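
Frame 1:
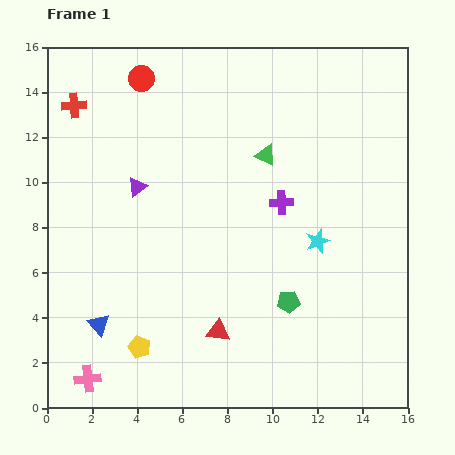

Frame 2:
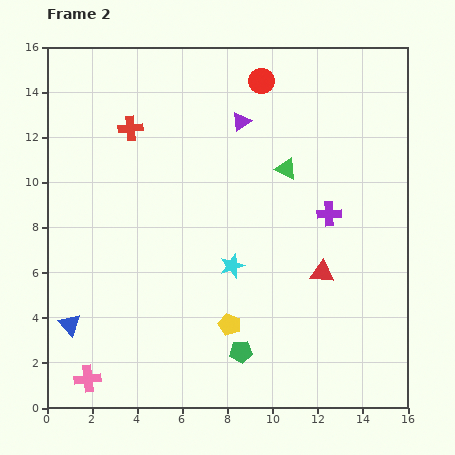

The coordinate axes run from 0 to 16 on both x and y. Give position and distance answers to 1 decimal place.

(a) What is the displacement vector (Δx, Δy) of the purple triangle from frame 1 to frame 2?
(4.6, 2.9)

The purple triangle was at (4.0, 9.8) in frame 1 and (8.6, 12.7) in frame 2.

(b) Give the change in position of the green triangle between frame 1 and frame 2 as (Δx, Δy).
(0.9, -0.6)

The green triangle was at (9.7, 11.2) in frame 1 and (10.6, 10.6) in frame 2.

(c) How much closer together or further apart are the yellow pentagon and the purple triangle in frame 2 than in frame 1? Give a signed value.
+1.9

Distance in frame 1: 7.1. Distance in frame 2: 9.0.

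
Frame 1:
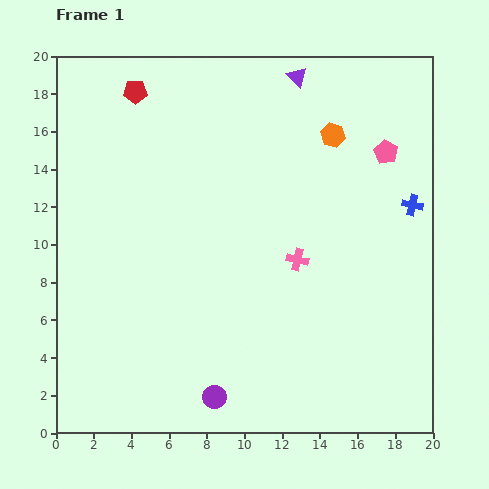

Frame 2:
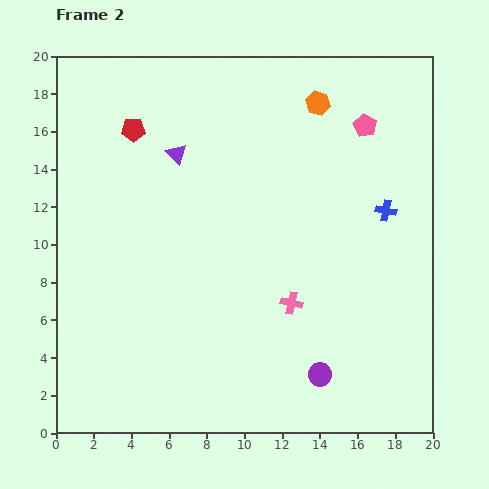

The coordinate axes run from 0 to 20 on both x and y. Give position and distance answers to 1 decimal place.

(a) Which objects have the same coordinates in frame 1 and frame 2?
none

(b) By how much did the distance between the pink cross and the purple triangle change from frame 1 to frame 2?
+0.3

Distance in frame 1: 9.7. Distance in frame 2: 10.0.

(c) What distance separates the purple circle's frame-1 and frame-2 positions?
5.7

The purple circle moved from (8.4, 1.9) to (14.0, 3.1), a distance of √(5.6² + 1.2²) ≈ 5.7.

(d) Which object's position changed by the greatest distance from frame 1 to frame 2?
the purple triangle

(moved 7.6; next 5.7)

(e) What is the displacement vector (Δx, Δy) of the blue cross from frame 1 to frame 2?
(-1.4, -0.3)

The blue cross was at (18.9, 12.1) in frame 1 and (17.5, 11.8) in frame 2.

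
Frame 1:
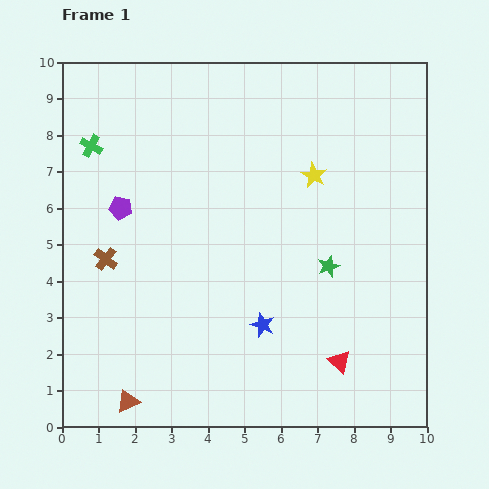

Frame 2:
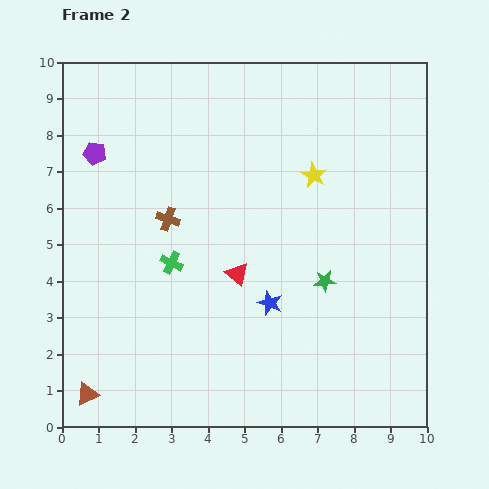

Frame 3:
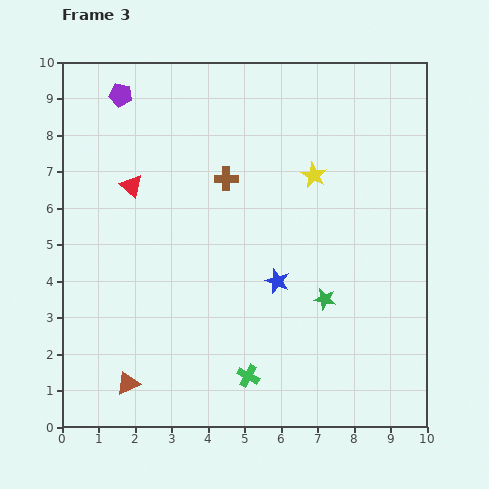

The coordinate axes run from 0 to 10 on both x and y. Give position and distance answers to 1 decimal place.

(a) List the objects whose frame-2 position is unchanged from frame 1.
the yellow star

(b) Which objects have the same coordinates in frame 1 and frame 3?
the yellow star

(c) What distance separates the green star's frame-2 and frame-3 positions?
0.5

The green star moved from (7.2, 4.0) to (7.2, 3.5), a distance of √(0.0² + 0.5²) ≈ 0.5.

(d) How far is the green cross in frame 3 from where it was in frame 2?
3.7

The green cross moved from (3.0, 4.5) to (5.1, 1.4), a distance of √(2.1² + 3.1²) ≈ 3.7.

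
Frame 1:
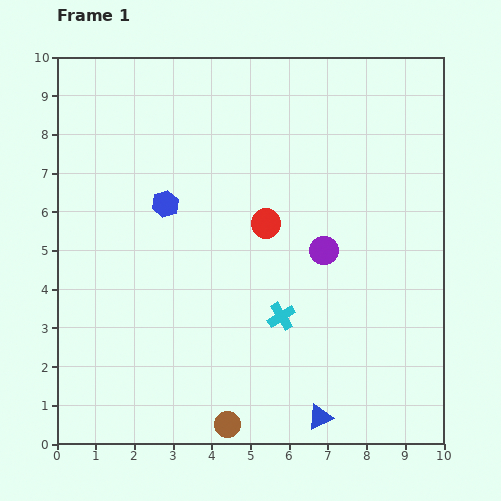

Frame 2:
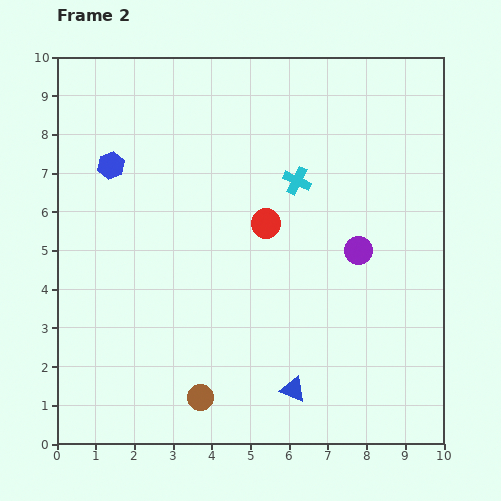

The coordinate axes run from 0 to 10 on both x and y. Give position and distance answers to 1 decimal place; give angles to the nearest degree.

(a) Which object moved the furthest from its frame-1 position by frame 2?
the cyan cross

(moved 3.5; next 1.7)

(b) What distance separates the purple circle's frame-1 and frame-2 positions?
0.9

The purple circle moved from (6.9, 5.0) to (7.8, 5.0), a distance of √(0.9² + 0.0²) ≈ 0.9.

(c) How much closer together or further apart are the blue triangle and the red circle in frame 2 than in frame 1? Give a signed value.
-0.8

Distance in frame 1: 5.2. Distance in frame 2: 4.4.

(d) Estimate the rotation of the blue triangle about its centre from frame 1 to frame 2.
47° clockwise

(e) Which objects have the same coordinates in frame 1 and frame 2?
the red circle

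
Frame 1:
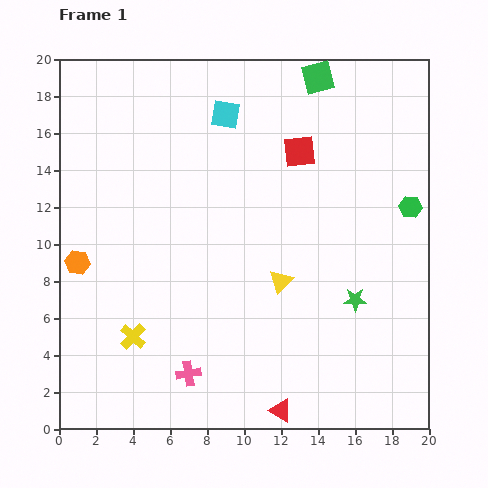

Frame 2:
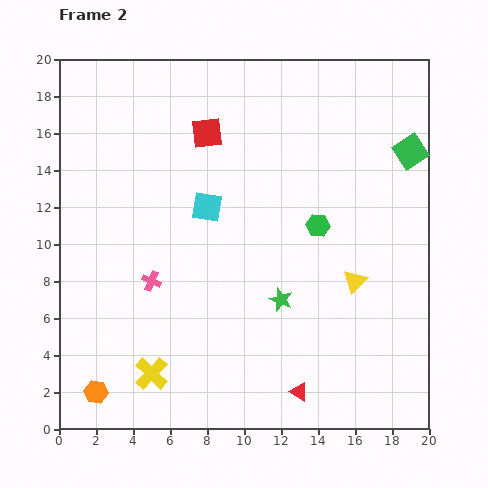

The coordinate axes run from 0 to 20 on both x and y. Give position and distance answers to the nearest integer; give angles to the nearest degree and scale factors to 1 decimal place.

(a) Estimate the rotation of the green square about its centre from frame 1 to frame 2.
19° counter-clockwise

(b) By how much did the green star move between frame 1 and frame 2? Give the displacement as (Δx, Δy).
(-4, 0)

The green star was at (16, 7) in frame 1 and (12, 7) in frame 2.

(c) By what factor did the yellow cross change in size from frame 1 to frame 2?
1.3×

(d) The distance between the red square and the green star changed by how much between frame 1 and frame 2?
+1

Distance in frame 1: 9. Distance in frame 2: 10.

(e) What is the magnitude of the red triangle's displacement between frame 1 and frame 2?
1

The red triangle moved from (12, 1) to (13, 2), a distance of √(1² + 1²) ≈ 1.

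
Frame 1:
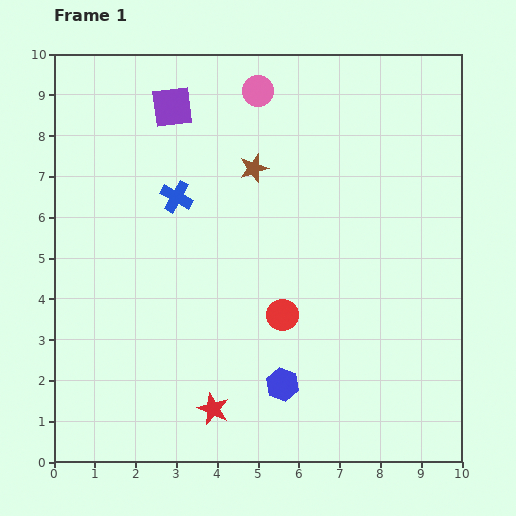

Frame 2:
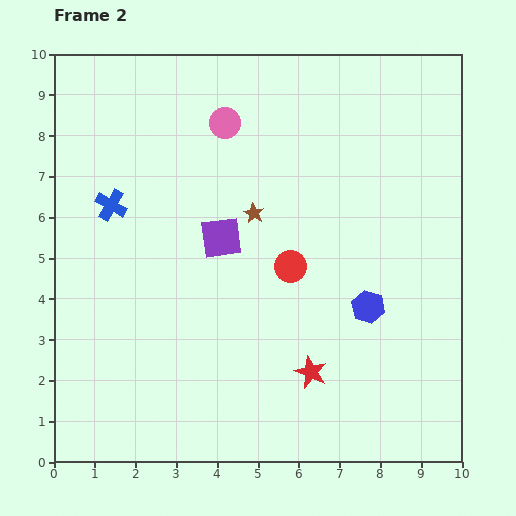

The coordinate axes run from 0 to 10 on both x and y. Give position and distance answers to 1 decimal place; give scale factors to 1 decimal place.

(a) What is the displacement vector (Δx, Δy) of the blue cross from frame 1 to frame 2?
(-1.6, -0.2)

The blue cross was at (3.0, 6.5) in frame 1 and (1.4, 6.3) in frame 2.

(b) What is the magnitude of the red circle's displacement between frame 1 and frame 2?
1.2

The red circle moved from (5.6, 3.6) to (5.8, 4.8), a distance of √(0.2² + 1.2²) ≈ 1.2.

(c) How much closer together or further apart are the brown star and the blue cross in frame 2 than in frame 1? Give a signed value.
+1.5

Distance in frame 1: 2.0. Distance in frame 2: 3.5.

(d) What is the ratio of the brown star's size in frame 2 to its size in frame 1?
0.7×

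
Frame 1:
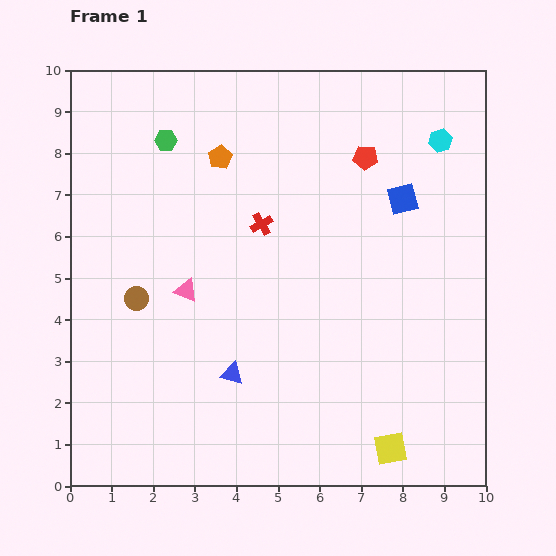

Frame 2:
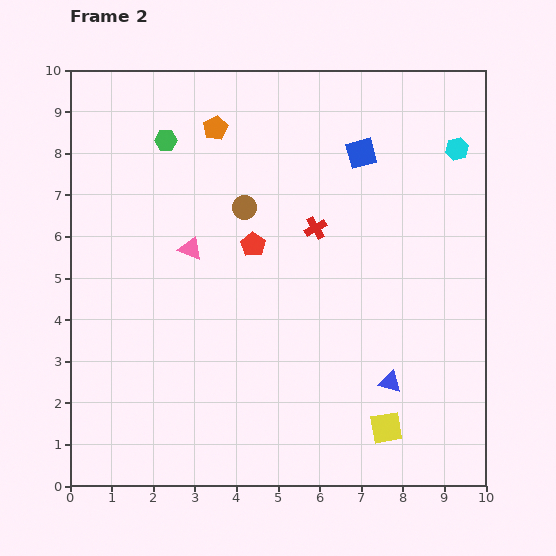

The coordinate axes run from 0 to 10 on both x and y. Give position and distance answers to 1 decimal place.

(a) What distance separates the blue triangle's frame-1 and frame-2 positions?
3.8

The blue triangle moved from (3.9, 2.7) to (7.7, 2.5), a distance of √(3.8² + 0.2²) ≈ 3.8.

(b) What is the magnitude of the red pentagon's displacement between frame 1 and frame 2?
3.4

The red pentagon moved from (7.1, 7.9) to (4.4, 5.8), a distance of √(2.7² + 2.1²) ≈ 3.4.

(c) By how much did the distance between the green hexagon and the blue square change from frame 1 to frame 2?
-1.2

Distance in frame 1: 5.9. Distance in frame 2: 4.7.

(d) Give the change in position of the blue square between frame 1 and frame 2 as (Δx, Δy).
(-1.0, 1.1)

The blue square was at (8.0, 6.9) in frame 1 and (7.0, 8.0) in frame 2.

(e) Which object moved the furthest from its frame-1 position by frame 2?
the blue triangle

(moved 3.8; next 3.4)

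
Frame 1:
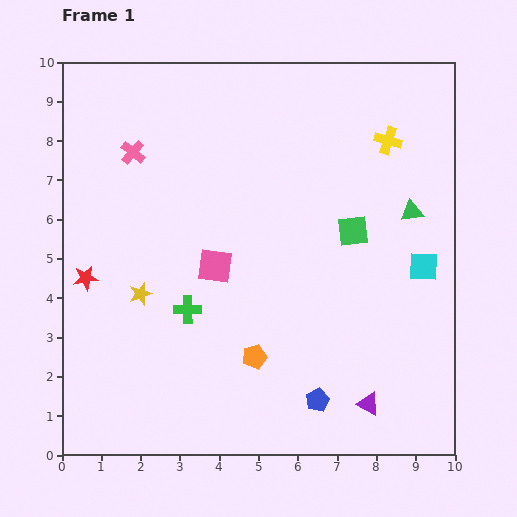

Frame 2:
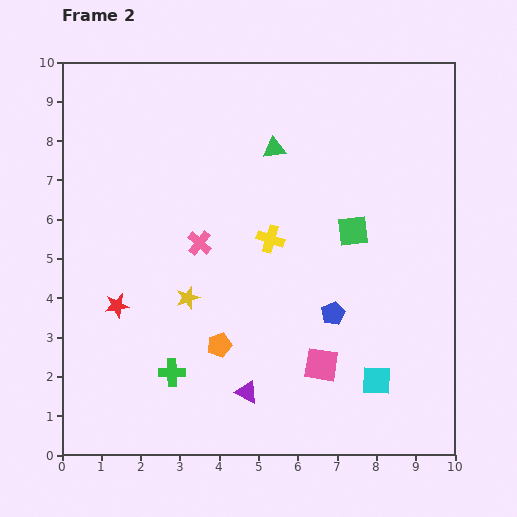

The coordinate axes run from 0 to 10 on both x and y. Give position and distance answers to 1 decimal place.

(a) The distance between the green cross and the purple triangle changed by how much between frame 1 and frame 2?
-3.2

Distance in frame 1: 5.2. Distance in frame 2: 2.0.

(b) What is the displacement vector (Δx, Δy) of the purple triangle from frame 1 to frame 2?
(-3.1, 0.3)

The purple triangle was at (7.8, 1.3) in frame 1 and (4.7, 1.6) in frame 2.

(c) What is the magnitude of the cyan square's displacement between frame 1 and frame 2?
3.1

The cyan square moved from (9.2, 4.8) to (8.0, 1.9), a distance of √(1.2² + 2.9²) ≈ 3.1.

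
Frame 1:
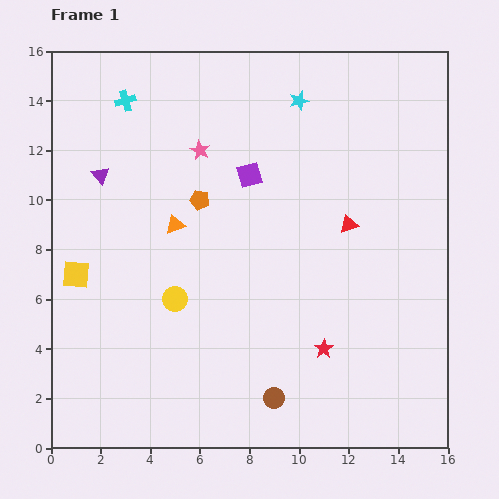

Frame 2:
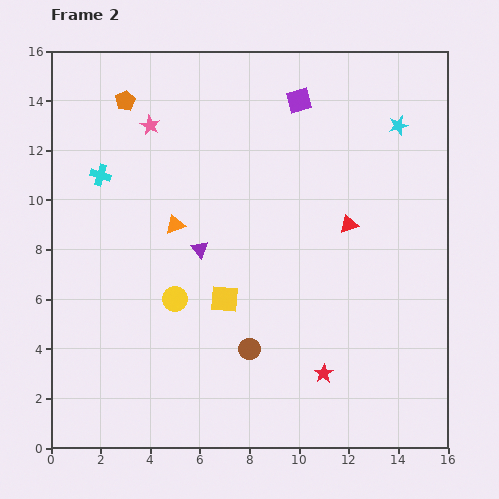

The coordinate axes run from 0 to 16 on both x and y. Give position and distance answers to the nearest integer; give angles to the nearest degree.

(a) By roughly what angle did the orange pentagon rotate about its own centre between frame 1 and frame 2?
30° clockwise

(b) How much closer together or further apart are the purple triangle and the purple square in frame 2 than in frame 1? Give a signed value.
+1

Distance in frame 1: 6. Distance in frame 2: 7.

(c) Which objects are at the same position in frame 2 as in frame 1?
the yellow circle, the red triangle, the orange triangle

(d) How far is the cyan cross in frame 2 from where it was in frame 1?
3

The cyan cross moved from (3, 14) to (2, 11), a distance of √(1² + 3²) ≈ 3.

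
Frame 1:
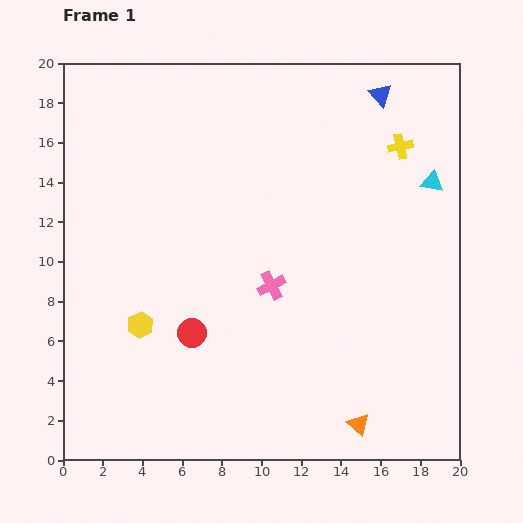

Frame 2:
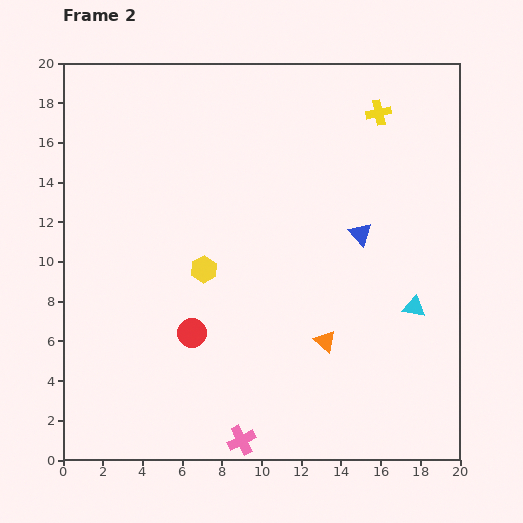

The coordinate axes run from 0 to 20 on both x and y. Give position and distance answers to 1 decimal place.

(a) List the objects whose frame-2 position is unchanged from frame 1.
the red circle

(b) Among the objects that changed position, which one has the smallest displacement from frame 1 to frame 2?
the yellow cross

(moved 2.0)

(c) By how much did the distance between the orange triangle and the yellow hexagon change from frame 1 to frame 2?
-5.0

Distance in frame 1: 12.1. Distance in frame 2: 7.1.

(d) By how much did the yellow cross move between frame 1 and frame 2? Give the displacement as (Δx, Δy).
(-1.1, 1.7)

The yellow cross was at (17.0, 15.8) in frame 1 and (15.9, 17.5) in frame 2.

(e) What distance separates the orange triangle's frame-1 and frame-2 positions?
4.5

The orange triangle moved from (14.9, 1.8) to (13.2, 6.0), a distance of √(1.7² + 4.2²) ≈ 4.5.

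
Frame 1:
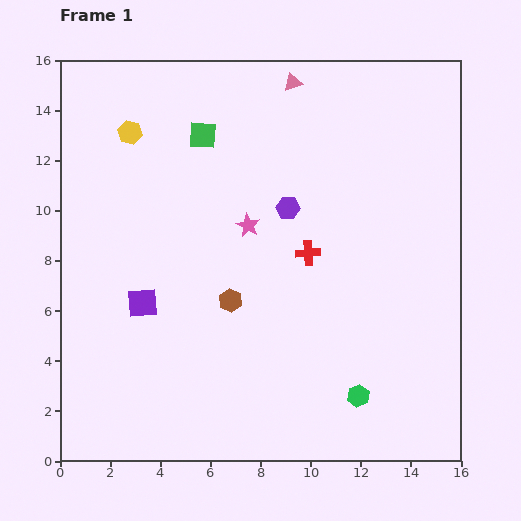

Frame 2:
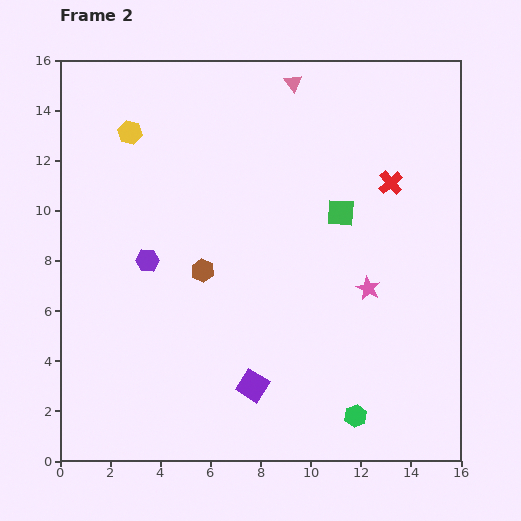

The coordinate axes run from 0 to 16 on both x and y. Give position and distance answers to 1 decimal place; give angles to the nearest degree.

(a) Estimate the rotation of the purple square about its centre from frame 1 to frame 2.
37° clockwise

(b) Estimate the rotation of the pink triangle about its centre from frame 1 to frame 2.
49° counter-clockwise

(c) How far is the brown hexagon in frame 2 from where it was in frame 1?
1.6

The brown hexagon moved from (6.8, 6.4) to (5.7, 7.6), a distance of √(1.1² + 1.2²) ≈ 1.6.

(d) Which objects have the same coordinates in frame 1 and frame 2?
the yellow hexagon, the pink triangle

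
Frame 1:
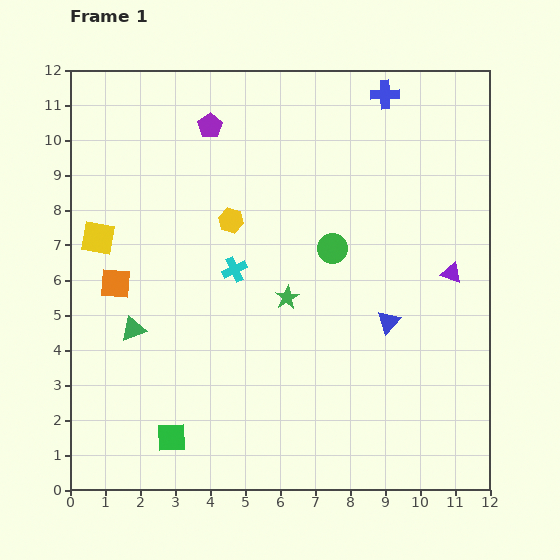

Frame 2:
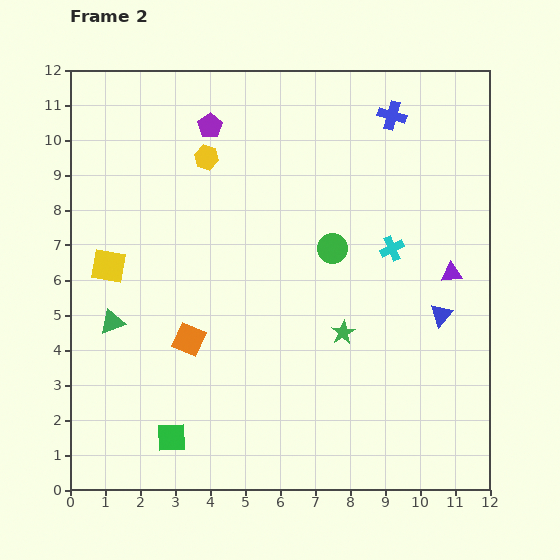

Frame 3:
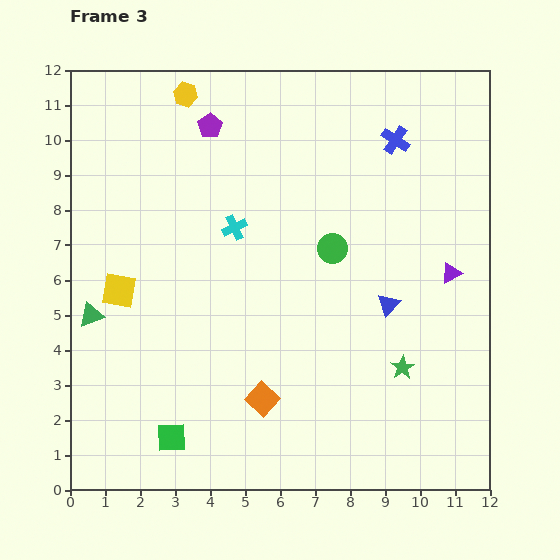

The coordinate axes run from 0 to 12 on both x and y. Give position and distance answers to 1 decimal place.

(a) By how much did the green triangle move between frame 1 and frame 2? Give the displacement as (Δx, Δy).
(-0.6, 0.2)

The green triangle was at (1.8, 4.6) in frame 1 and (1.2, 4.8) in frame 2.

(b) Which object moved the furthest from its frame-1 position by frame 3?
the orange square

(moved 5.3; next 3.9)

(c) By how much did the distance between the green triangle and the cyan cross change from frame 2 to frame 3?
-3.5

Distance in frame 2: 8.3. Distance in frame 3: 4.8.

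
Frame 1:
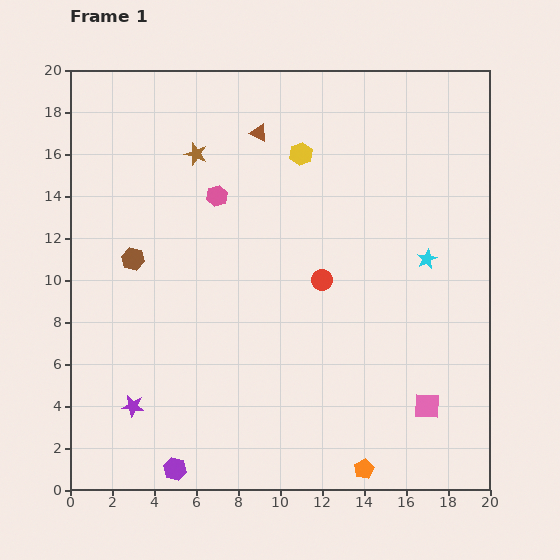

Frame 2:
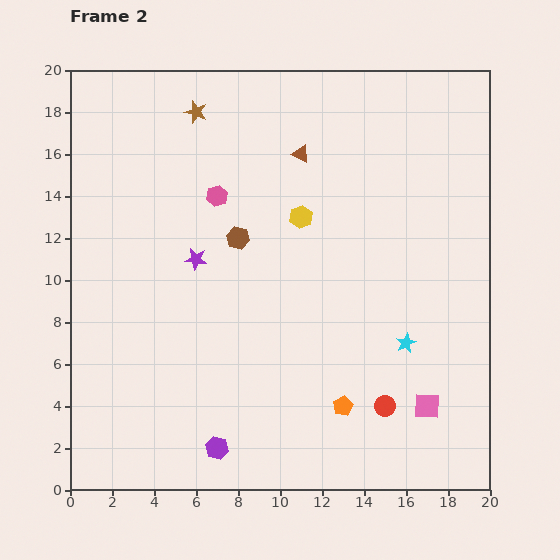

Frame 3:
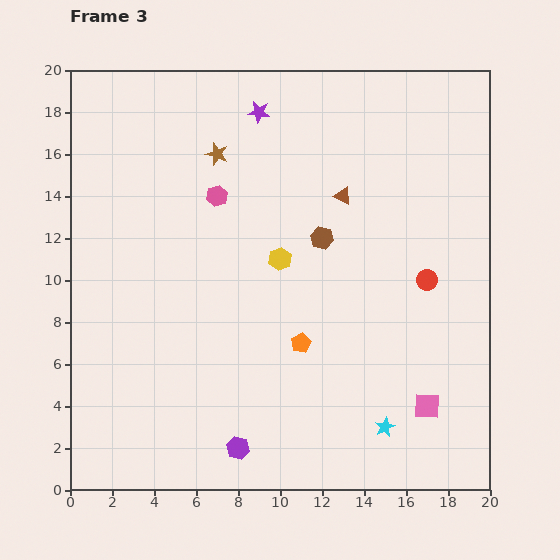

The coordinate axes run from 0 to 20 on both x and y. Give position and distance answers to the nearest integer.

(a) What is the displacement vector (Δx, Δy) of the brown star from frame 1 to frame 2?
(0, 2)

The brown star was at (6, 16) in frame 1 and (6, 18) in frame 2.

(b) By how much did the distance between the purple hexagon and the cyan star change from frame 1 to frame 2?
-6

Distance in frame 1: 16. Distance in frame 2: 10.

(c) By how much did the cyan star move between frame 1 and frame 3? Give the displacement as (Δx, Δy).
(-2, -8)

The cyan star was at (17, 11) in frame 1 and (15, 3) in frame 3.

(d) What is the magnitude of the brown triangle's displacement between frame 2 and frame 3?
3

The brown triangle moved from (11, 16) to (13, 14), a distance of √(2² + 2²) ≈ 3.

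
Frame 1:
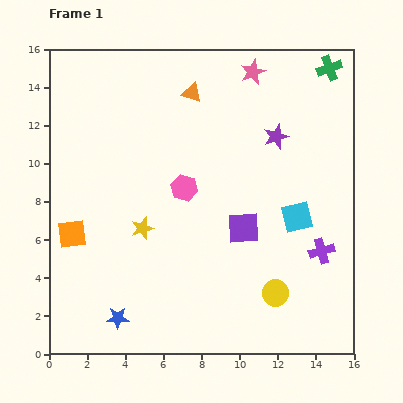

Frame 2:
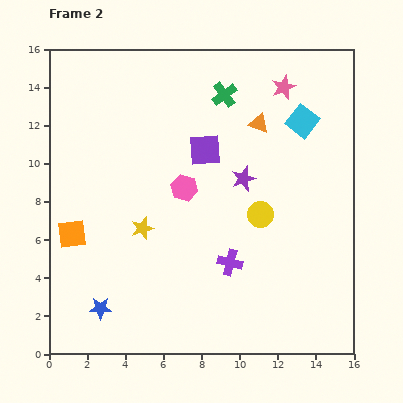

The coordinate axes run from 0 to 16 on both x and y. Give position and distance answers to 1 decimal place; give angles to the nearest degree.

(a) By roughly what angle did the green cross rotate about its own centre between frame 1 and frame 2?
16° counter-clockwise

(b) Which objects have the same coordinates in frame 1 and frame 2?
the yellow star, the pink hexagon, the orange square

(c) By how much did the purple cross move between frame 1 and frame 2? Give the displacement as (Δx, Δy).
(-4.8, -0.6)

The purple cross was at (14.3, 5.4) in frame 1 and (9.5, 4.8) in frame 2.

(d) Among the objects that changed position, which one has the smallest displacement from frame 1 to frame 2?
the blue star

(moved 1.0)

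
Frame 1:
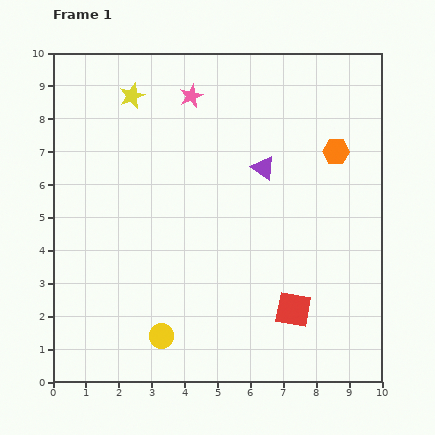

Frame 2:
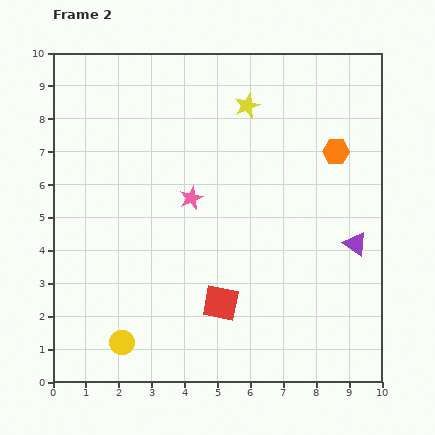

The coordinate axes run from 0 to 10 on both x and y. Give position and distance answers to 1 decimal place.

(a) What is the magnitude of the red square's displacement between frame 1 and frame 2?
2.2

The red square moved from (7.3, 2.2) to (5.1, 2.4), a distance of √(2.2² + 0.2²) ≈ 2.2.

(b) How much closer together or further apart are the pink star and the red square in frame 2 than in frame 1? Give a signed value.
-3.9

Distance in frame 1: 7.2. Distance in frame 2: 3.3.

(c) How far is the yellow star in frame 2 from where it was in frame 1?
3.5

The yellow star moved from (2.4, 8.7) to (5.9, 8.4), a distance of √(3.5² + 0.3²) ≈ 3.5.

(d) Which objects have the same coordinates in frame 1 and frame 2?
the orange hexagon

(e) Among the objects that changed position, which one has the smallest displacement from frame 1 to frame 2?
the yellow circle

(moved 1.2)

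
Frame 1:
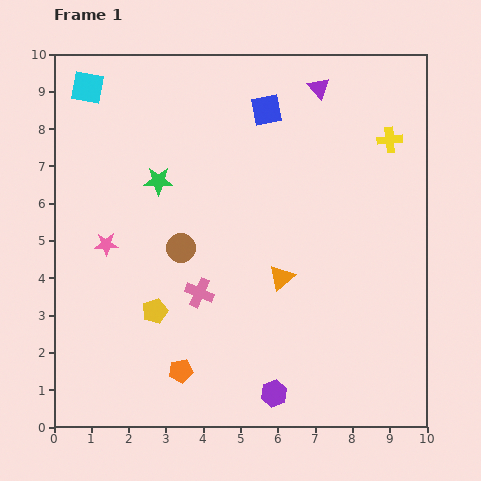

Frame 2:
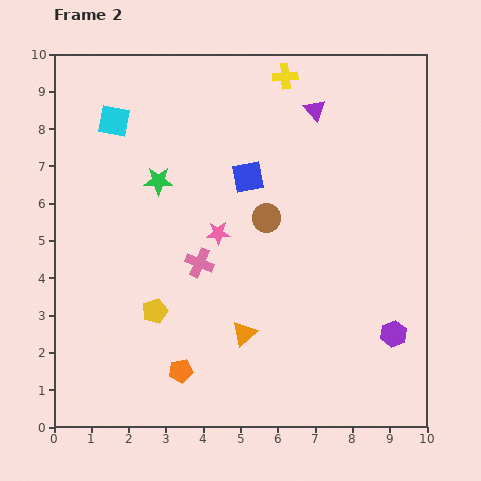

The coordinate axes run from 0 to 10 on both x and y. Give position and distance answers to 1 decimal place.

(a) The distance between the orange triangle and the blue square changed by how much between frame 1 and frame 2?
-0.3

Distance in frame 1: 4.5. Distance in frame 2: 4.2.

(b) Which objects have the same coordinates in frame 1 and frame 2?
the green star, the orange pentagon, the yellow pentagon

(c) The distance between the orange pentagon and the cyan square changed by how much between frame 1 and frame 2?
-1.1

Distance in frame 1: 8.0. Distance in frame 2: 6.9.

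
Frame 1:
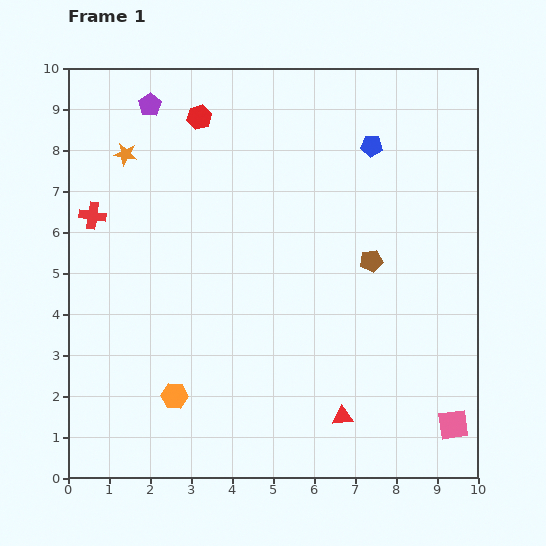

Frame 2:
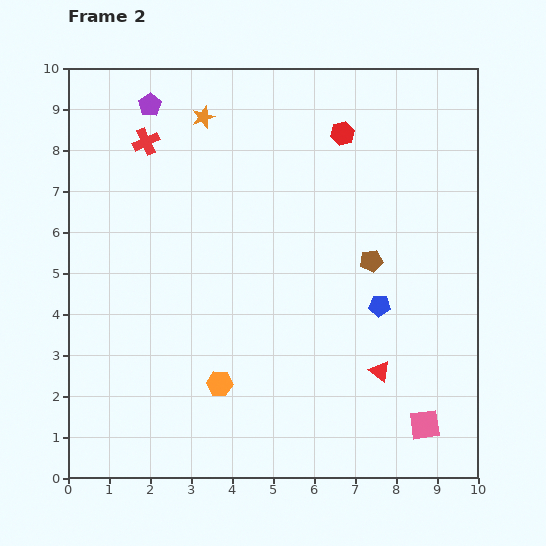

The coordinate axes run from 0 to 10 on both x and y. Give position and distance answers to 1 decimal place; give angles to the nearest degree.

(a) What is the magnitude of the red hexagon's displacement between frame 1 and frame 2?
3.5

The red hexagon moved from (3.2, 8.8) to (6.7, 8.4), a distance of √(3.5² + 0.4²) ≈ 3.5.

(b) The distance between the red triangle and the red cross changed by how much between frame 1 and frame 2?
+0.2

Distance in frame 1: 7.8. Distance in frame 2: 8.0.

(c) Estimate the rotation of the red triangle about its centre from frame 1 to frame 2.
42° clockwise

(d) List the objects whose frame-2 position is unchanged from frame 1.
the brown pentagon, the purple pentagon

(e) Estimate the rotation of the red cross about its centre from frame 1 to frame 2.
33° counter-clockwise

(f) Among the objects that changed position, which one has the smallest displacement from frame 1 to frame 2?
the pink square

(moved 0.7)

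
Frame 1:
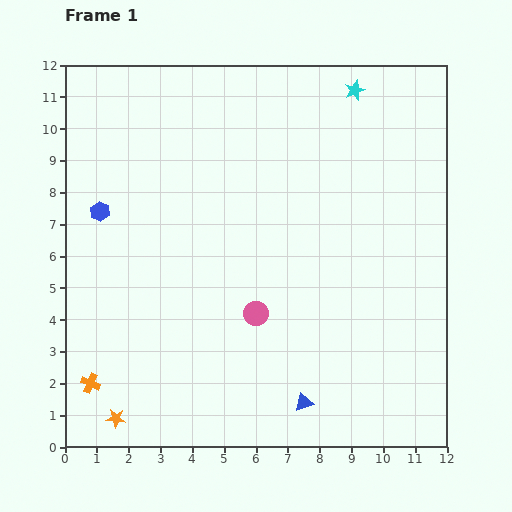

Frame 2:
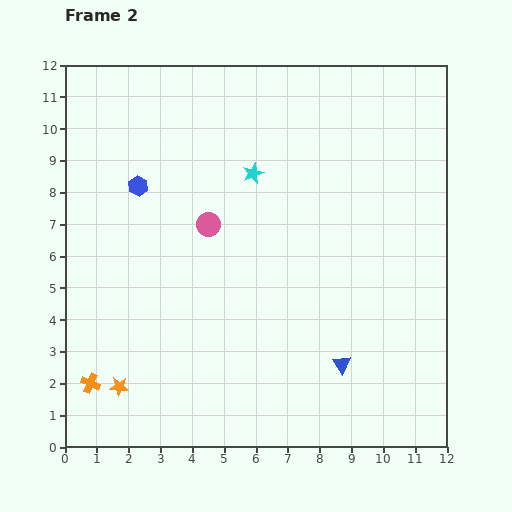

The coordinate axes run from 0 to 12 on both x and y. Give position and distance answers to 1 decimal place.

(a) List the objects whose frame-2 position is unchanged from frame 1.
the orange cross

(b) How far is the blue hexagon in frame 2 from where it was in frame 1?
1.4

The blue hexagon moved from (1.1, 7.4) to (2.3, 8.2), a distance of √(1.2² + 0.8²) ≈ 1.4.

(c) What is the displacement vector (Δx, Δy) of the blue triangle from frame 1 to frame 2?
(1.2, 1.2)

The blue triangle was at (7.5, 1.4) in frame 1 and (8.7, 2.6) in frame 2.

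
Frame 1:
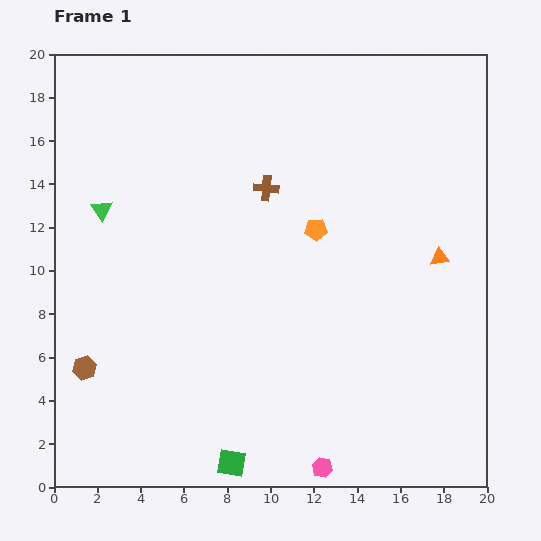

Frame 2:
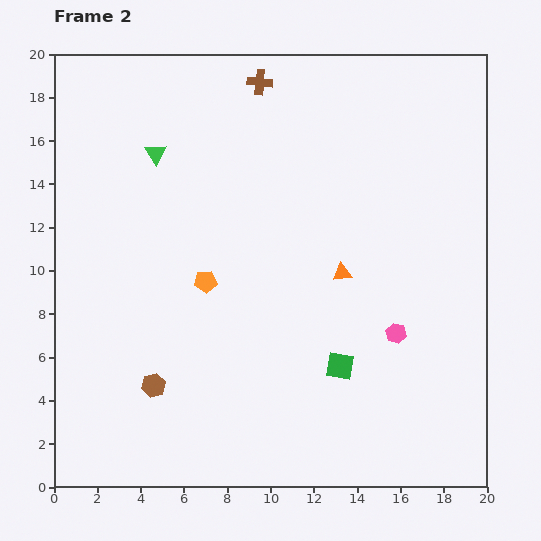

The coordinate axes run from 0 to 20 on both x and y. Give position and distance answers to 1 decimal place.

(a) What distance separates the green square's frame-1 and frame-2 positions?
6.7

The green square moved from (8.2, 1.1) to (13.2, 5.6), a distance of √(5.0² + 4.5²) ≈ 6.7.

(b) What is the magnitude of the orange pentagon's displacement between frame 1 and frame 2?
5.6

The orange pentagon moved from (12.1, 11.9) to (7.0, 9.5), a distance of √(5.1² + 2.4²) ≈ 5.6.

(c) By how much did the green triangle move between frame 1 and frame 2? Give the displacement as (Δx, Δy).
(2.5, 2.6)

The green triangle was at (2.2, 12.8) in frame 1 and (4.7, 15.4) in frame 2.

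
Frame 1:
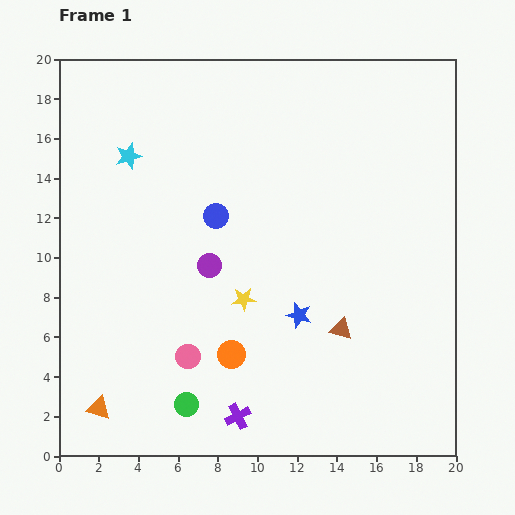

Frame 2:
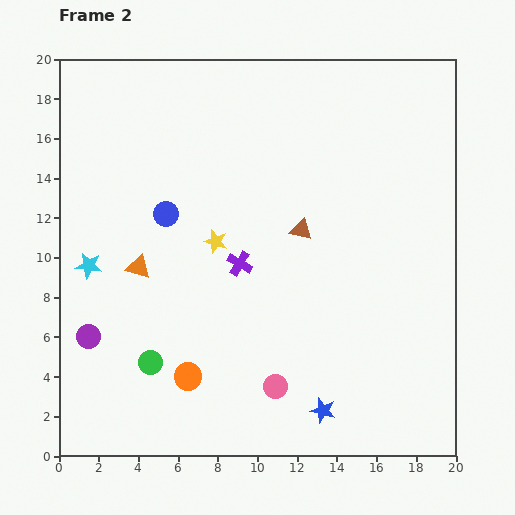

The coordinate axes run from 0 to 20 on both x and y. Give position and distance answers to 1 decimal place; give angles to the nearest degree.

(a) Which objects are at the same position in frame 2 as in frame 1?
none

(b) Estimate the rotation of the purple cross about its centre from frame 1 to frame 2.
34° counter-clockwise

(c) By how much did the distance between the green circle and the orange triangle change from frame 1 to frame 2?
+0.4

Distance in frame 1: 4.4. Distance in frame 2: 4.8.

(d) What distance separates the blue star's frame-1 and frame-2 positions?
4.9

The blue star moved from (12.1, 7.1) to (13.3, 2.3), a distance of √(1.2² + 4.8²) ≈ 4.9.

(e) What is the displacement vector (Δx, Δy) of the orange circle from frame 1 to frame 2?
(-2.2, -1.1)

The orange circle was at (8.7, 5.1) in frame 1 and (6.5, 4.0) in frame 2.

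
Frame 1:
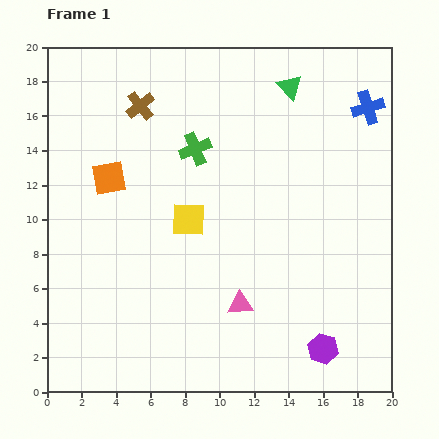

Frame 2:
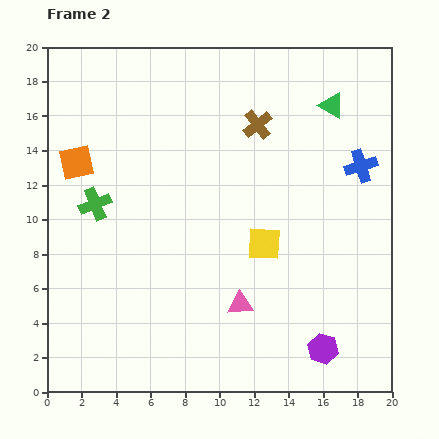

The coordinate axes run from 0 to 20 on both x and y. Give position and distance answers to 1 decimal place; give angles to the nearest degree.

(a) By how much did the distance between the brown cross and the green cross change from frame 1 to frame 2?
+6.4

Distance in frame 1: 4.1. Distance in frame 2: 10.5.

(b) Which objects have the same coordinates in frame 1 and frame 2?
the pink triangle, the purple hexagon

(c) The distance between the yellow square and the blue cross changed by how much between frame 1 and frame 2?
-5.1

Distance in frame 1: 12.3. Distance in frame 2: 7.2.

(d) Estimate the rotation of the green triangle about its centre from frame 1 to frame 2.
15° counter-clockwise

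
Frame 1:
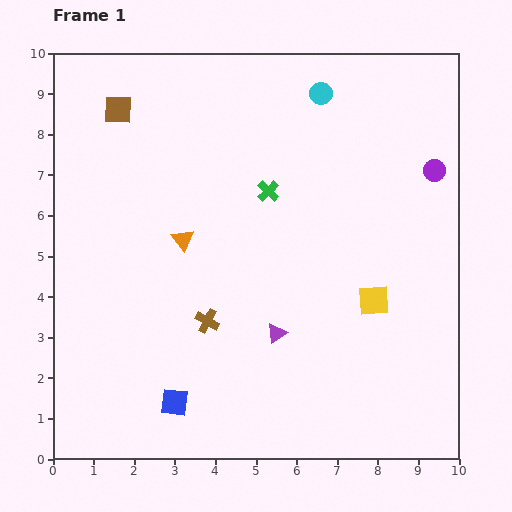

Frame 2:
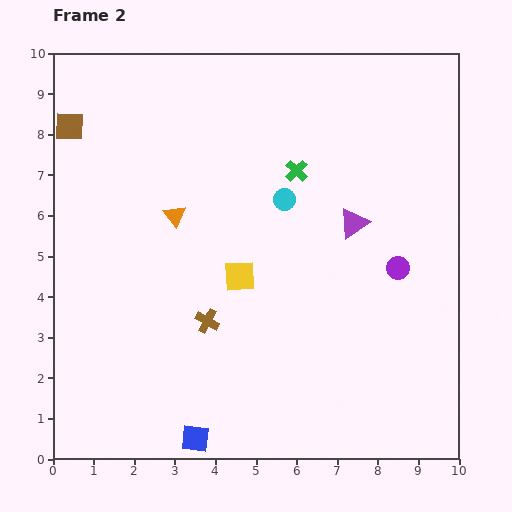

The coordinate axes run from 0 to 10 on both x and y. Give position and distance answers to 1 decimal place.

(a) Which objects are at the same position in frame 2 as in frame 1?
the brown cross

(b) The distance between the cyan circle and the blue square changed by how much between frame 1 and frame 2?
-2.1

Distance in frame 1: 8.4. Distance in frame 2: 6.3.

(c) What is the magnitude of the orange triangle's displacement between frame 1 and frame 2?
0.6

The orange triangle moved from (3.2, 5.4) to (3.0, 6.0), a distance of √(0.2² + 0.6²) ≈ 0.6.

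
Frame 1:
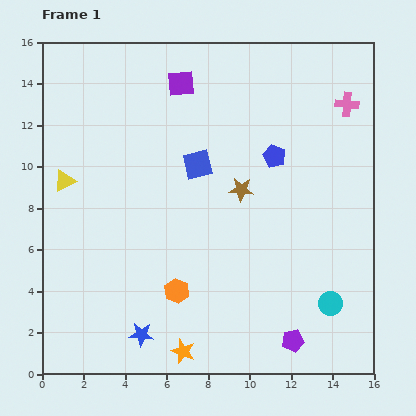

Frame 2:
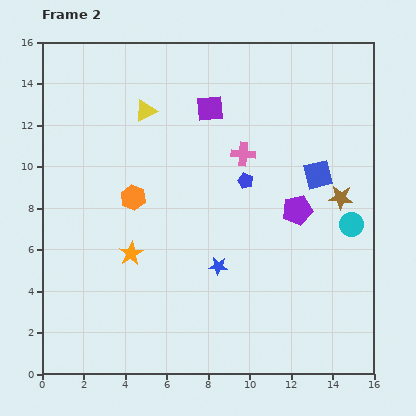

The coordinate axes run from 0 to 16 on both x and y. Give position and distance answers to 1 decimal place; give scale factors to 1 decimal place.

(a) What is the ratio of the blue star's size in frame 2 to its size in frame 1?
0.7×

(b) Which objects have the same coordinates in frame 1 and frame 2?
none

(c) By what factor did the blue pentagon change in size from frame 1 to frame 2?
0.7×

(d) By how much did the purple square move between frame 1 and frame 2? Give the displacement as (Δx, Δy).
(1.4, -1.2)

The purple square was at (6.7, 14.0) in frame 1 and (8.1, 12.8) in frame 2.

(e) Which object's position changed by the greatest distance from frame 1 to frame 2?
the purple pentagon

(moved 6.3; next 5.8)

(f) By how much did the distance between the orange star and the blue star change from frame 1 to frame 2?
+2.0

Distance in frame 1: 2.2. Distance in frame 2: 4.2.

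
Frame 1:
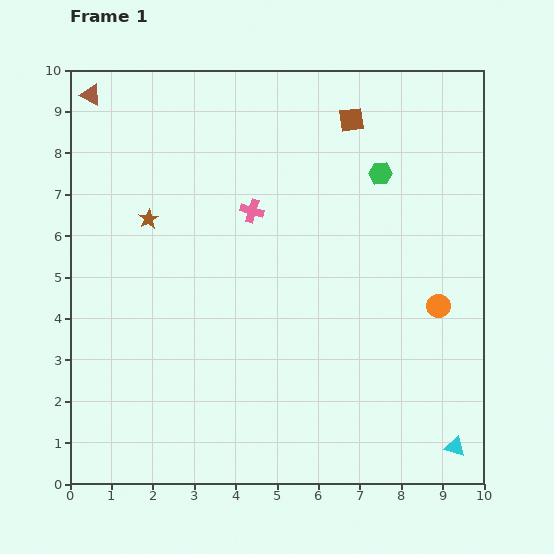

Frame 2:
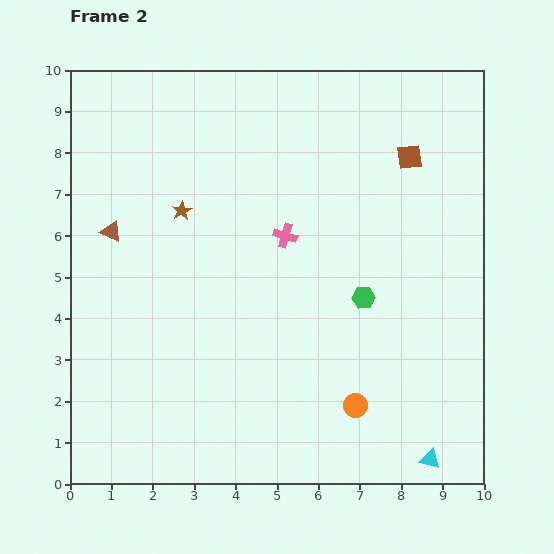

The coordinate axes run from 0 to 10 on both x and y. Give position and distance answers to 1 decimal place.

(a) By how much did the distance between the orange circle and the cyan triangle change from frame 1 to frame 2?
-1.2

Distance in frame 1: 3.4. Distance in frame 2: 2.2.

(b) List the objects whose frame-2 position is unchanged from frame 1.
none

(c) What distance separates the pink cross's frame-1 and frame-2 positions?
1.0

The pink cross moved from (4.4, 6.6) to (5.2, 6.0), a distance of √(0.8² + 0.6²) ≈ 1.0.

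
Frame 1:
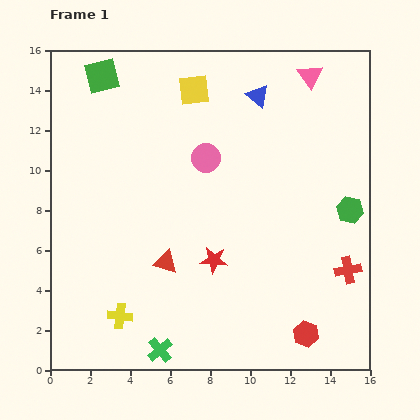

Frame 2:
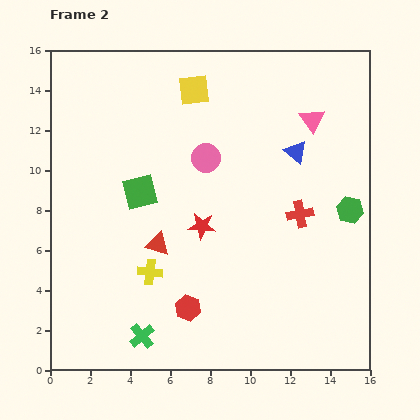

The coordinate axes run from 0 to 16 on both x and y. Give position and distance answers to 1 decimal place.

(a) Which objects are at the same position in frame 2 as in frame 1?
the pink circle, the yellow square, the green hexagon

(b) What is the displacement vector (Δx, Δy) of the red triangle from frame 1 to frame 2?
(-0.4, 0.9)

The red triangle was at (5.8, 5.4) in frame 1 and (5.4, 6.3) in frame 2.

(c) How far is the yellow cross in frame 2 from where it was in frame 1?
2.7

The yellow cross moved from (3.5, 2.7) to (5.0, 4.9), a distance of √(1.5² + 2.2²) ≈ 2.7.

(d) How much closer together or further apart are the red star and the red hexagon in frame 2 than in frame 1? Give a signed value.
-1.7

Distance in frame 1: 5.9. Distance in frame 2: 4.2.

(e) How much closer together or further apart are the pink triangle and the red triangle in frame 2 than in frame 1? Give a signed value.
-1.9

Distance in frame 1: 11.8. Distance in frame 2: 9.9.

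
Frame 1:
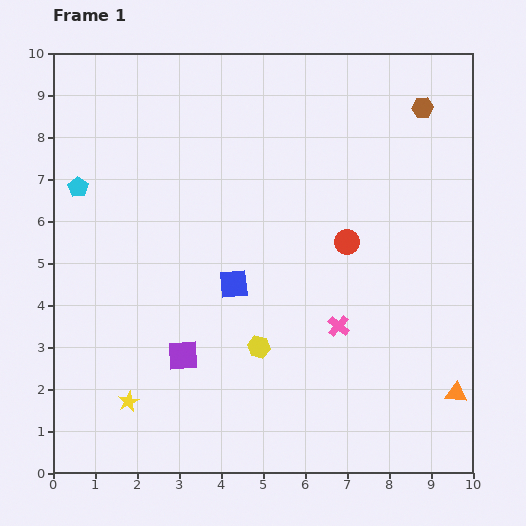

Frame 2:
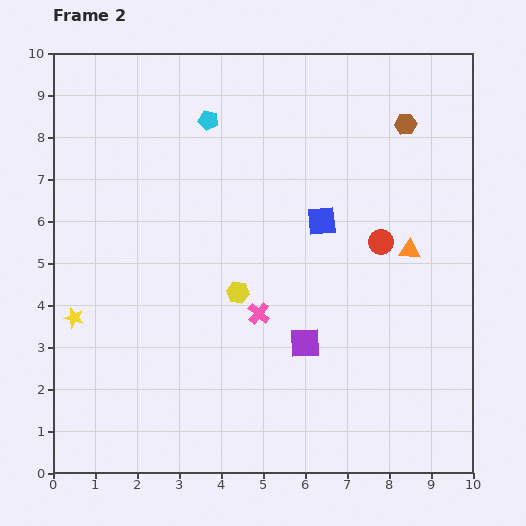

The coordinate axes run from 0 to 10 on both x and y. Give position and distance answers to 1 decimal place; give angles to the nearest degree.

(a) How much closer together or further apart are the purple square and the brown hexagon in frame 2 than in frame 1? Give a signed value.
-2.5

Distance in frame 1: 8.2. Distance in frame 2: 5.7.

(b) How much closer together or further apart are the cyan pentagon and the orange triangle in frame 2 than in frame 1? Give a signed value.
-4.5

Distance in frame 1: 10.2. Distance in frame 2: 5.7.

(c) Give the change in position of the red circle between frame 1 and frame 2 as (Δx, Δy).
(0.8, 0.0)

The red circle was at (7.0, 5.5) in frame 1 and (7.8, 5.5) in frame 2.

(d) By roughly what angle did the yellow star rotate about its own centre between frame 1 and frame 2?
31° counter-clockwise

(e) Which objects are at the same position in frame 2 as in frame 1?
none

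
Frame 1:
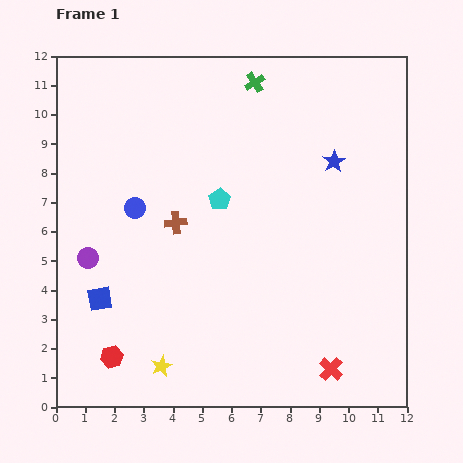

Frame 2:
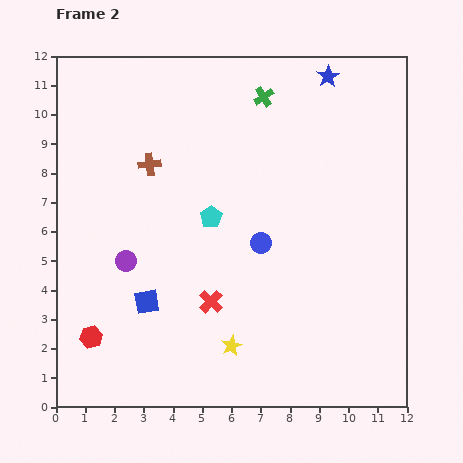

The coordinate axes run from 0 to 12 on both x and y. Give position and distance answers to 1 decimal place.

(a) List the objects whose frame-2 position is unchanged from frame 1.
none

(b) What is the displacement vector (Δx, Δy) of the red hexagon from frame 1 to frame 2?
(-0.7, 0.7)

The red hexagon was at (1.9, 1.7) in frame 1 and (1.2, 2.4) in frame 2.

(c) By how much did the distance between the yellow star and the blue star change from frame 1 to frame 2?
+0.6

Distance in frame 1: 9.2. Distance in frame 2: 9.8.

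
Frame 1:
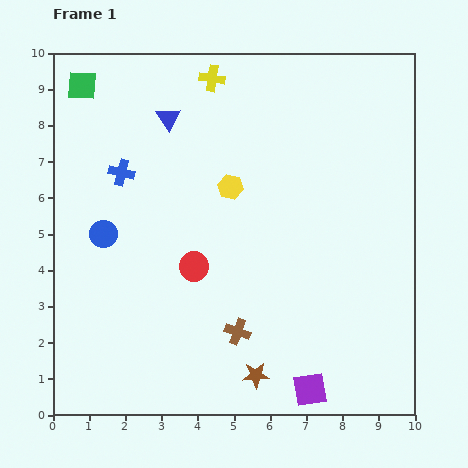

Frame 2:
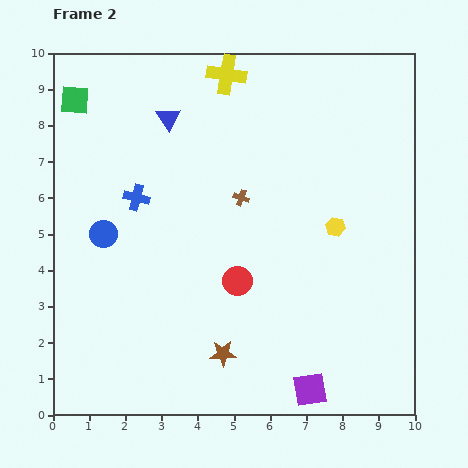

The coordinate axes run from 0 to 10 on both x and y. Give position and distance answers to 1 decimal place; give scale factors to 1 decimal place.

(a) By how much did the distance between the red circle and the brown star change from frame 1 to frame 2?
-1.4

Distance in frame 1: 3.4. Distance in frame 2: 2.0.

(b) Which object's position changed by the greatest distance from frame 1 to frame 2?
the brown cross

(moved 3.7; next 3.1)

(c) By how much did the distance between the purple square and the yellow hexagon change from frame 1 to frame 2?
-1.4

Distance in frame 1: 6.0. Distance in frame 2: 4.6.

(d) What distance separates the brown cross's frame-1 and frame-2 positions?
3.7

The brown cross moved from (5.1, 2.3) to (5.2, 6.0), a distance of √(0.1² + 3.7²) ≈ 3.7.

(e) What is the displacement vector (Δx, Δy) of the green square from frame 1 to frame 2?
(-0.2, -0.4)

The green square was at (0.8, 9.1) in frame 1 and (0.6, 8.7) in frame 2.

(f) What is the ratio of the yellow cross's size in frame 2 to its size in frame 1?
1.5×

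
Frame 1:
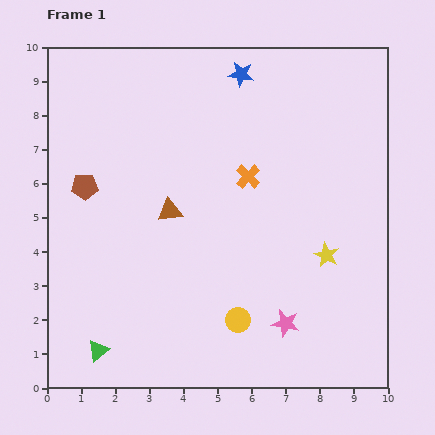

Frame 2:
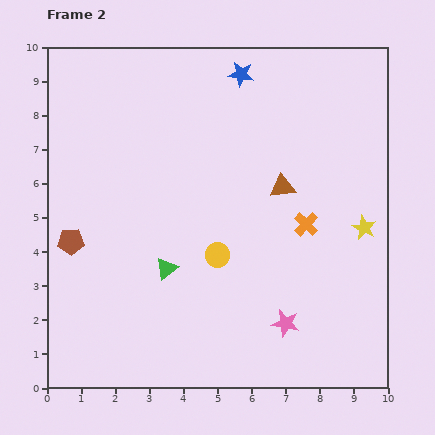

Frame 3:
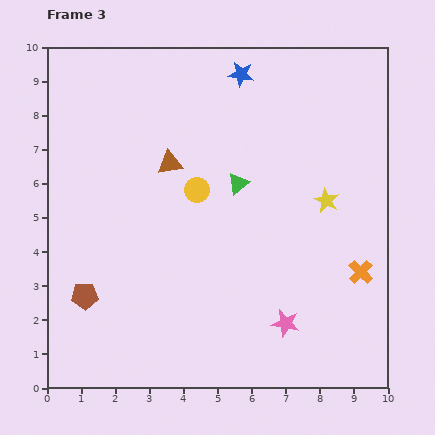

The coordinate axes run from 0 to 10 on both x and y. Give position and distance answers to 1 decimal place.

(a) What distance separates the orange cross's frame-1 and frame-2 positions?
2.2

The orange cross moved from (5.9, 6.2) to (7.6, 4.8), a distance of √(1.7² + 1.4²) ≈ 2.2.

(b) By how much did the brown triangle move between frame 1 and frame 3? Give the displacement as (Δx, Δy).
(0.0, 1.4)

The brown triangle was at (3.6, 5.2) in frame 1 and (3.6, 6.6) in frame 3.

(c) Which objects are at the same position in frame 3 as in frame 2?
the blue star, the pink star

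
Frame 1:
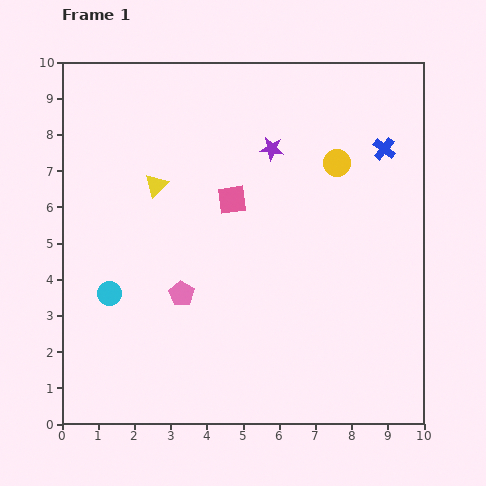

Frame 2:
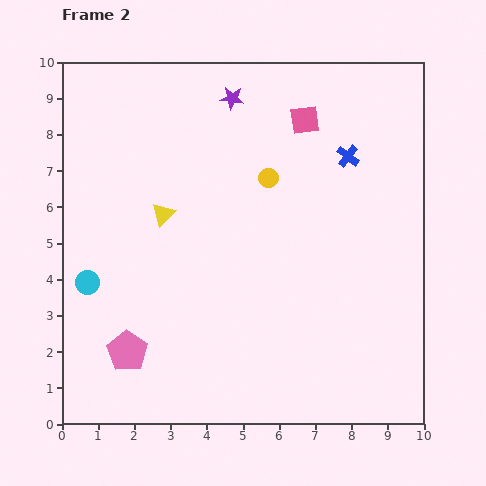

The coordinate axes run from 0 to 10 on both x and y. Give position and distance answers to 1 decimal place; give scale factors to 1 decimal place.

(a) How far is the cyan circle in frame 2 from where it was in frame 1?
0.7

The cyan circle moved from (1.3, 3.6) to (0.7, 3.9), a distance of √(0.6² + 0.3²) ≈ 0.7.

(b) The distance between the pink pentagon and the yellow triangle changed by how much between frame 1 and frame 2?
+0.8

Distance in frame 1: 3.1. Distance in frame 2: 3.9.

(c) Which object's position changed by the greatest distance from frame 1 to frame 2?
the pink square

(moved 3.0; next 2.2)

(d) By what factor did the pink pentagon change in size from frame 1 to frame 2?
1.6×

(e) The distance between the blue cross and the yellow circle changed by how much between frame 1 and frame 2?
+0.9

Distance in frame 1: 1.4. Distance in frame 2: 2.3.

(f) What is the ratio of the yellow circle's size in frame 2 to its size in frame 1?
0.7×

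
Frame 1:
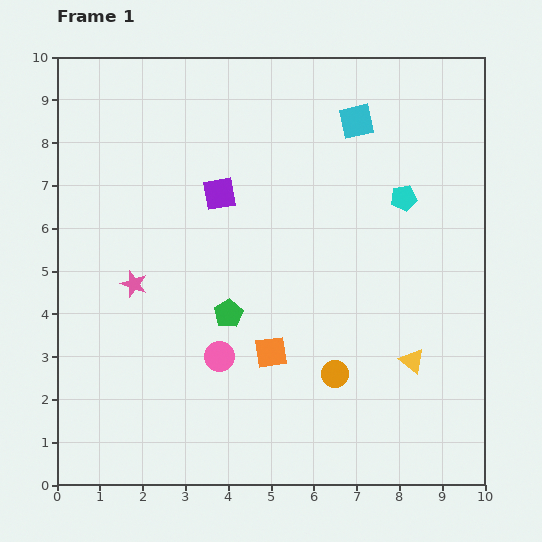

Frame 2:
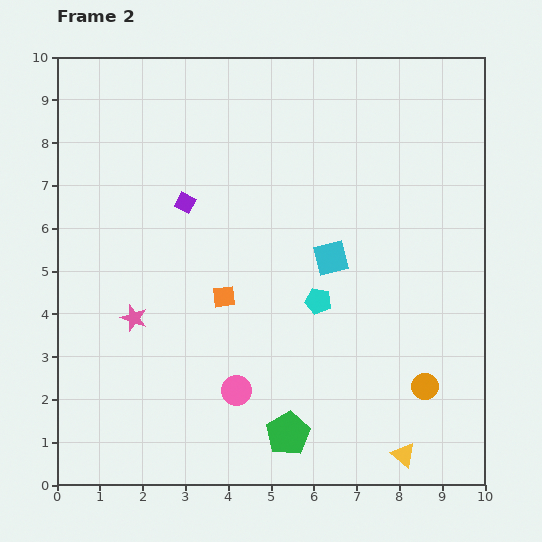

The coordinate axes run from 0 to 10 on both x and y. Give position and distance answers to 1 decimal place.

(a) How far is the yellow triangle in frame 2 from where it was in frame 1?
2.2

The yellow triangle moved from (8.3, 2.9) to (8.1, 0.7), a distance of √(0.2² + 2.2²) ≈ 2.2.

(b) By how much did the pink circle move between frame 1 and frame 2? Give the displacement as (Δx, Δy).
(0.4, -0.8)

The pink circle was at (3.8, 3.0) in frame 1 and (4.2, 2.2) in frame 2.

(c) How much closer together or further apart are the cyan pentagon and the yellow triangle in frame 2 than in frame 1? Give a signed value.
+0.3

Distance in frame 1: 3.8. Distance in frame 2: 4.1.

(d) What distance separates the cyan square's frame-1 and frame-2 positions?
3.3

The cyan square moved from (7.0, 8.5) to (6.4, 5.3), a distance of √(0.6² + 3.2²) ≈ 3.3.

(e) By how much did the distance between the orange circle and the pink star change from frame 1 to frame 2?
+1.9

Distance in frame 1: 5.1. Distance in frame 2: 7.0.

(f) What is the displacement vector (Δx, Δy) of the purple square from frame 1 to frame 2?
(-0.8, -0.2)

The purple square was at (3.8, 6.8) in frame 1 and (3.0, 6.6) in frame 2.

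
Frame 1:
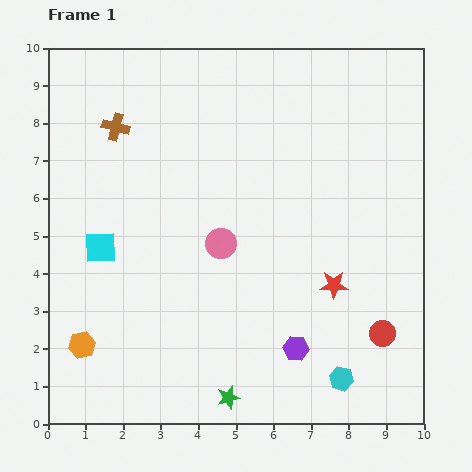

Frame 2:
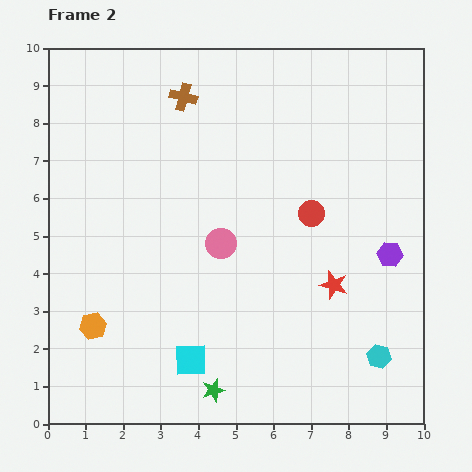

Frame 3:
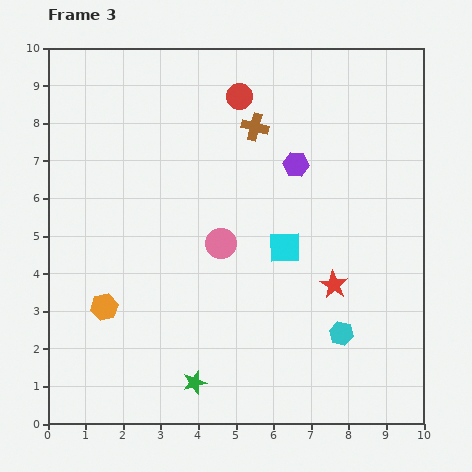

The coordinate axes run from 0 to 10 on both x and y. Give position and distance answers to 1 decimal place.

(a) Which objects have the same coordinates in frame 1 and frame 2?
the pink circle, the red star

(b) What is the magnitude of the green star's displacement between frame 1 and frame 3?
1.0

The green star moved from (4.8, 0.7) to (3.9, 1.1), a distance of √(0.9² + 0.4²) ≈ 1.0.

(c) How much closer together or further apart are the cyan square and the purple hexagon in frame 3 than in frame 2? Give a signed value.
-3.8

Distance in frame 2: 6.0. Distance in frame 3: 2.2.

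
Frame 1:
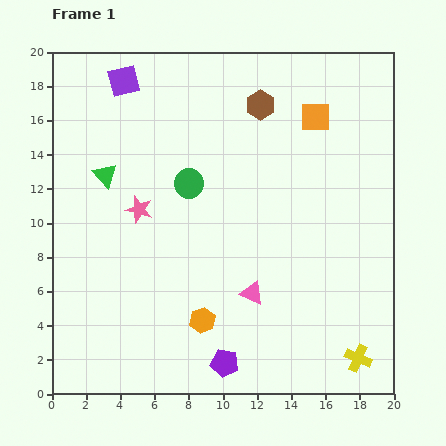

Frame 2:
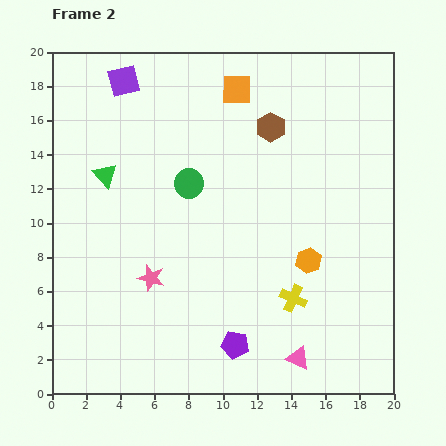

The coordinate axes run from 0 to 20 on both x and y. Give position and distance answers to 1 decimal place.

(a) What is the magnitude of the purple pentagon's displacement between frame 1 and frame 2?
1.3

The purple pentagon moved from (10.1, 1.8) to (10.7, 2.9), a distance of √(0.6² + 1.1²) ≈ 1.3.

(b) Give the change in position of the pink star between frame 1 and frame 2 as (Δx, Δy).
(0.7, -4.0)

The pink star was at (5.1, 10.8) in frame 1 and (5.8, 6.8) in frame 2.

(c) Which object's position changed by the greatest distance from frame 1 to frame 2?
the orange hexagon

(moved 7.1; next 5.2)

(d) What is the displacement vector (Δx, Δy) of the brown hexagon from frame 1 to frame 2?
(0.6, -1.3)

The brown hexagon was at (12.2, 16.9) in frame 1 and (12.8, 15.6) in frame 2.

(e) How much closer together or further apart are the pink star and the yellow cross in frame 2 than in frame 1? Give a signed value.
-7.1

Distance in frame 1: 15.5. Distance in frame 2: 8.4.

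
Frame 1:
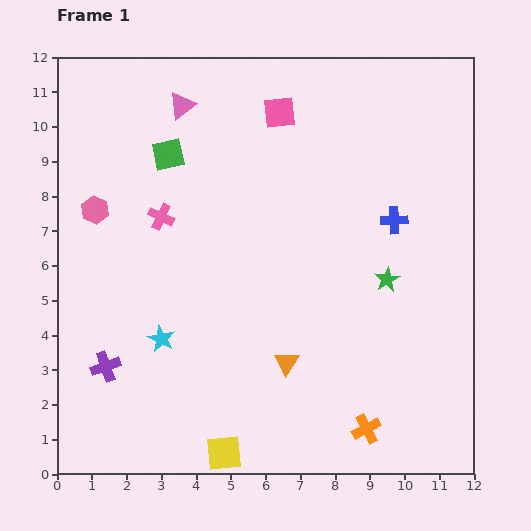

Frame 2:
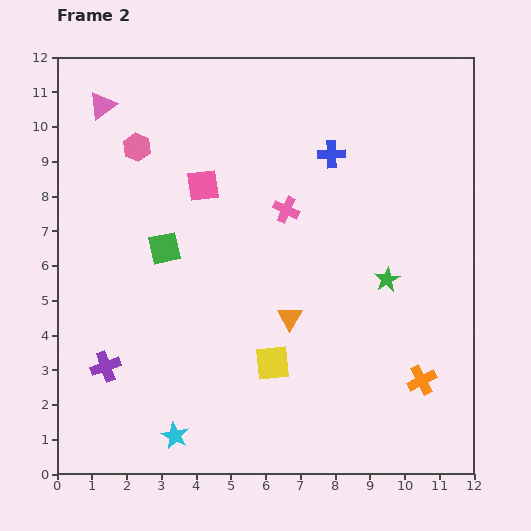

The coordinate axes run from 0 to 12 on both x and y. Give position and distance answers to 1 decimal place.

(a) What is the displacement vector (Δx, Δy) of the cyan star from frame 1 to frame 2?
(0.4, -2.8)

The cyan star was at (3.0, 3.9) in frame 1 and (3.4, 1.1) in frame 2.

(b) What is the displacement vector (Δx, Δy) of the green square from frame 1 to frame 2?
(-0.1, -2.7)

The green square was at (3.2, 9.2) in frame 1 and (3.1, 6.5) in frame 2.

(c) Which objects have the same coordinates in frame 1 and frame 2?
the purple cross, the green star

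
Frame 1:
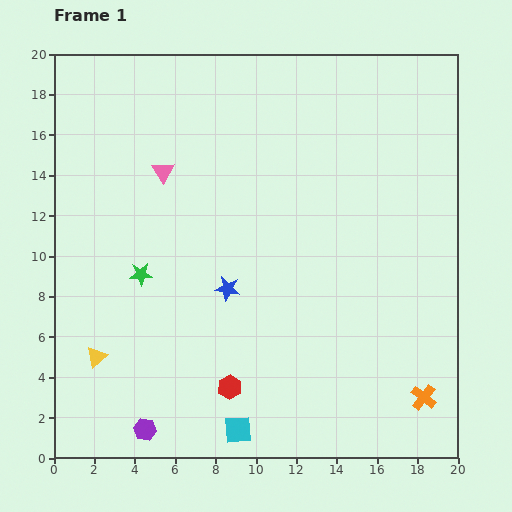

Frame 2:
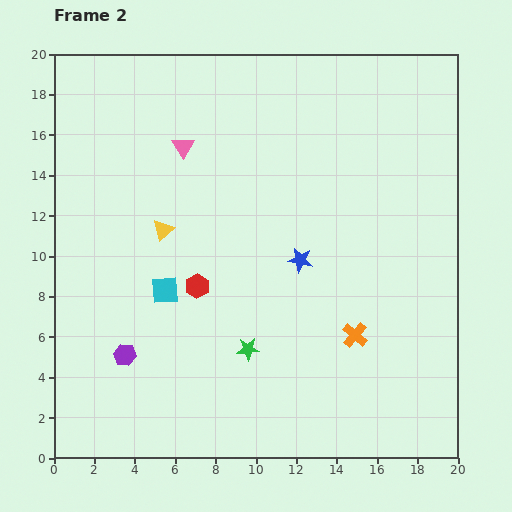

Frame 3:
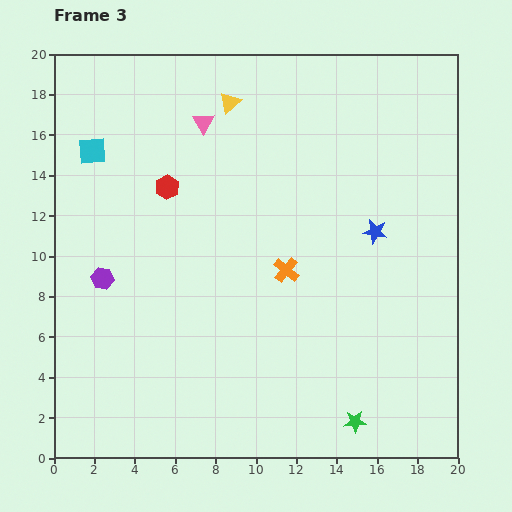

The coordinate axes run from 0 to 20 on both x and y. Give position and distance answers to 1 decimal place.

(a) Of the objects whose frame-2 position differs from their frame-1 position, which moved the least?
the pink triangle

(moved 1.6)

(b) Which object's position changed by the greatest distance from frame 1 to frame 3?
the cyan square

(moved 15.6; next 14.2)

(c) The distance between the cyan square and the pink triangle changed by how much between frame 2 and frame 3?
-1.5

Distance in frame 2: 7.2. Distance in frame 3: 5.7.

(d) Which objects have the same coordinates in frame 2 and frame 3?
none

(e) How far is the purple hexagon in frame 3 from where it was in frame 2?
4.0

The purple hexagon moved from (3.5, 5.1) to (2.4, 8.9), a distance of √(1.1² + 3.8²) ≈ 4.0.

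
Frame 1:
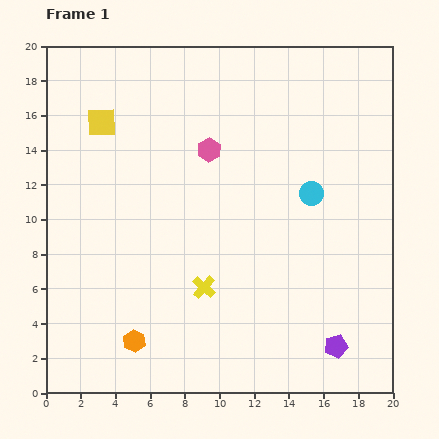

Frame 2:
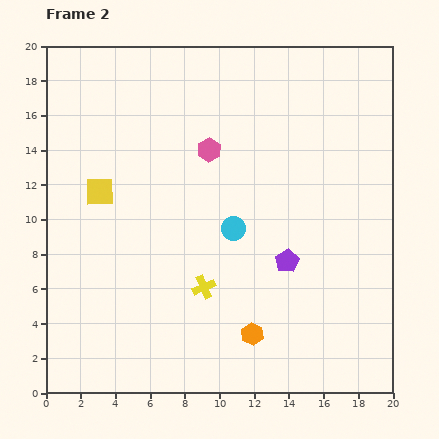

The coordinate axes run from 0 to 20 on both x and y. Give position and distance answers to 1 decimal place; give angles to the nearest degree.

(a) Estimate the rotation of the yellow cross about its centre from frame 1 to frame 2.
27° clockwise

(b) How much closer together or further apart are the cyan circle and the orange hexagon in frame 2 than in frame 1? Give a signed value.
-7.1

Distance in frame 1: 13.3. Distance in frame 2: 6.2.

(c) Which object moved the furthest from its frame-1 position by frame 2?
the orange hexagon

(moved 6.8; next 5.6)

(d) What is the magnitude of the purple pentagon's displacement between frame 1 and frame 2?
5.6

The purple pentagon moved from (16.7, 2.7) to (13.9, 7.6), a distance of √(2.8² + 4.9²) ≈ 5.6.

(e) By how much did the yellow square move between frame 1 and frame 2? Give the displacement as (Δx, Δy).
(-0.1, -4.0)

The yellow square was at (3.2, 15.6) in frame 1 and (3.1, 11.6) in frame 2.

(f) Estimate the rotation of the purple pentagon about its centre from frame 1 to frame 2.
16° counter-clockwise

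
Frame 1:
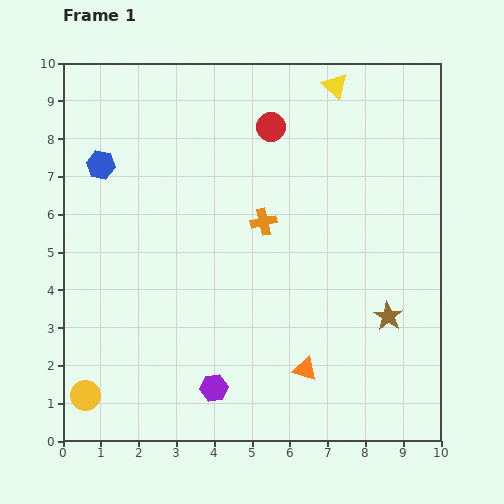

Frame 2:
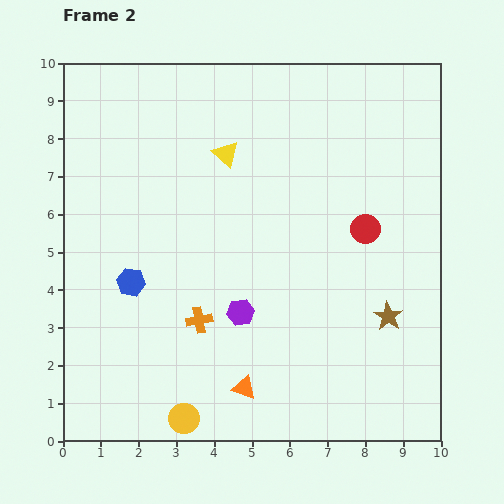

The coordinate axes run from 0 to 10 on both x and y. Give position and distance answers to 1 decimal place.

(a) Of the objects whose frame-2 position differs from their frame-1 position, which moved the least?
the orange triangle

(moved 1.7)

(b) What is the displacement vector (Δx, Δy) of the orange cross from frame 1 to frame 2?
(-1.7, -2.6)

The orange cross was at (5.3, 5.8) in frame 1 and (3.6, 3.2) in frame 2.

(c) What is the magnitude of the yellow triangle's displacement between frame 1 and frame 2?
3.4

The yellow triangle moved from (7.2, 9.4) to (4.3, 7.6), a distance of √(2.9² + 1.8²) ≈ 3.4.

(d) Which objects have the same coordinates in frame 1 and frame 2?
the brown star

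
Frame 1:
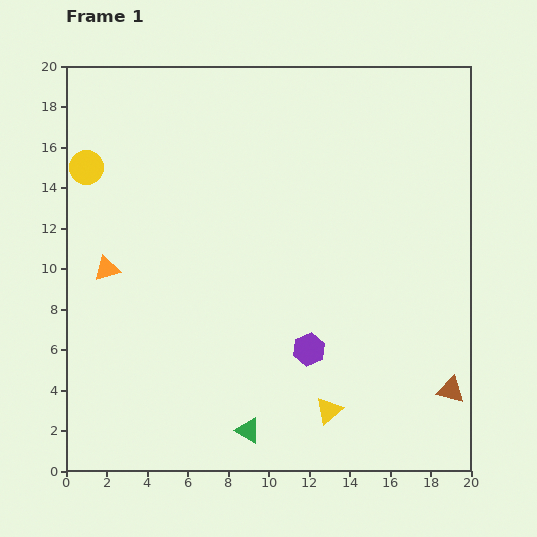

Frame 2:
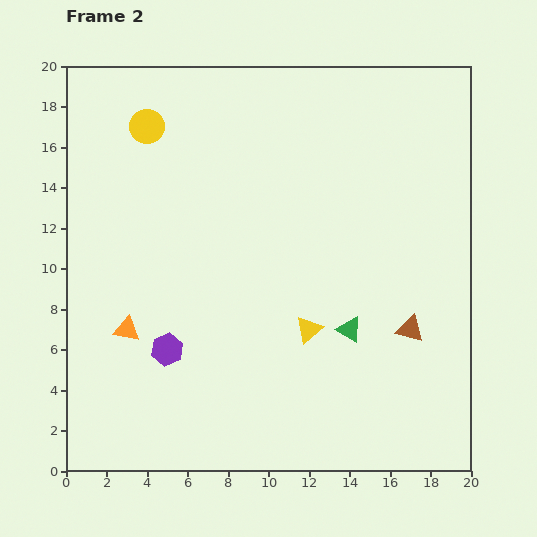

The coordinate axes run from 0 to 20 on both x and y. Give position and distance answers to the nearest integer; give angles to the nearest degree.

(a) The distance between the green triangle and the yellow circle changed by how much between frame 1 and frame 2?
-1

Distance in frame 1: 15. Distance in frame 2: 14.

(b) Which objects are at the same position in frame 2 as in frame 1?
none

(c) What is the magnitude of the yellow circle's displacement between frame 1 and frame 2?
4

The yellow circle moved from (1, 15) to (4, 17), a distance of √(3² + 2²) ≈ 4.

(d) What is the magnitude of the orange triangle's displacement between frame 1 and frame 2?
3

The orange triangle moved from (2, 10) to (3, 7), a distance of √(1² + 3²) ≈ 3.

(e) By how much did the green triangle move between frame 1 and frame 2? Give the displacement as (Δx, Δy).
(5, 5)

The green triangle was at (9, 2) in frame 1 and (14, 7) in frame 2.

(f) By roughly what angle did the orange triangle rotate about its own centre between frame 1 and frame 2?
27° clockwise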